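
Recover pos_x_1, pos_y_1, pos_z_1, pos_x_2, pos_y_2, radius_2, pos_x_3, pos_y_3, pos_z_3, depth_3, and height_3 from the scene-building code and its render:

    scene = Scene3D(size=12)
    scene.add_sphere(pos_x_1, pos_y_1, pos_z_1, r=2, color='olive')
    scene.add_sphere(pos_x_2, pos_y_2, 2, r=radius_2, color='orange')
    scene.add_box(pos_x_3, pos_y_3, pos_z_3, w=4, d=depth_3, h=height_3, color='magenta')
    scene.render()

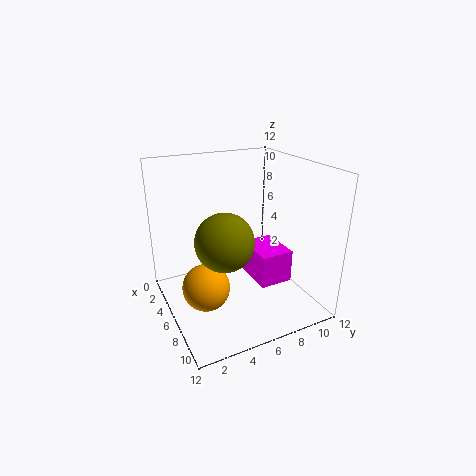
pos_x_1 = 10
pos_y_1 = 3
pos_z_1 = 8
pos_x_2 = 6
pos_y_2 = 3
radius_2 = 2
pos_x_3 = 3
pos_y_3 = 8
pos_z_3 = 1
depth_3 = 3
height_3 = 3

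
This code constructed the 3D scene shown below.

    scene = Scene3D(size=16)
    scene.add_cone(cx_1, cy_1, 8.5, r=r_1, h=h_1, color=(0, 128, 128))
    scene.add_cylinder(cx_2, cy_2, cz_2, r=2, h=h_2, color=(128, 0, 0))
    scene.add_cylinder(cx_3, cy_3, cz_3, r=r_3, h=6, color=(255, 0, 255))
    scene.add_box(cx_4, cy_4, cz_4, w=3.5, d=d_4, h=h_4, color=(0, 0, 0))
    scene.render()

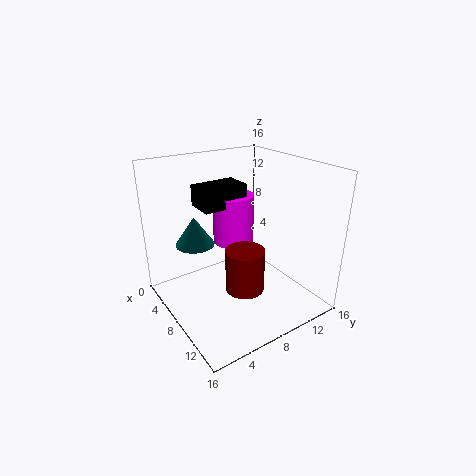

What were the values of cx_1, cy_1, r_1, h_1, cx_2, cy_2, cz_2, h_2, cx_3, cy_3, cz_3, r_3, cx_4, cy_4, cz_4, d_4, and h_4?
cx_1 = 7.5; cy_1 = 3; r_1 = 2; h_1 = 3; cx_2 = 11.5; cy_2 = 6.5; cz_2 = 4; h_2 = 4.5; cx_3 = 4; cy_3 = 10; cz_3 = 5.5; r_3 = 2.5; cx_4 = 2; cy_4 = 5.5; cz_4 = 10.5; d_4 = 5.5; h_4 = 2.5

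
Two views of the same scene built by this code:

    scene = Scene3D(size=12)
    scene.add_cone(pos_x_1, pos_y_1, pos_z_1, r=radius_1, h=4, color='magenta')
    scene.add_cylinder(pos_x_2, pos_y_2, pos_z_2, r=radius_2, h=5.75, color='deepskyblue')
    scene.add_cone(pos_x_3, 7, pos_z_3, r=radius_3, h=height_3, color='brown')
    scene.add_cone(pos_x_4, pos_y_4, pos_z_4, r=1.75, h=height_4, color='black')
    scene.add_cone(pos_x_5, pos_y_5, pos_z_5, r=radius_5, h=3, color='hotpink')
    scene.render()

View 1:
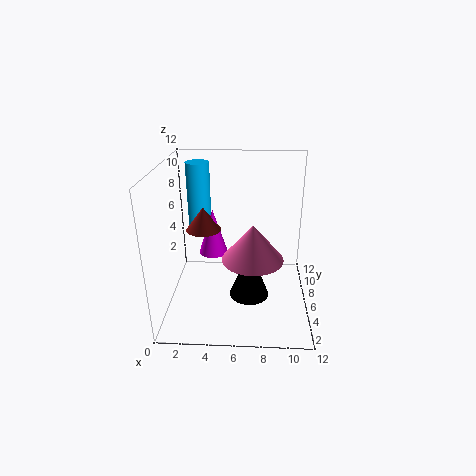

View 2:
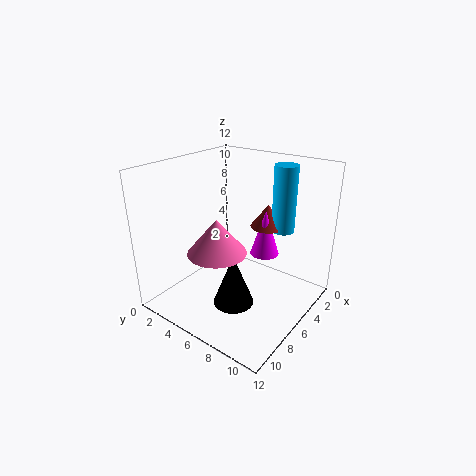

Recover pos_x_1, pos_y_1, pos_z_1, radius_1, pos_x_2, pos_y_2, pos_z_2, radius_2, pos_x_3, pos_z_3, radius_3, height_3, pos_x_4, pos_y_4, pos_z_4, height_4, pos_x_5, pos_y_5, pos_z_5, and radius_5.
pos_x_1 = 3.75
pos_y_1 = 7.25
pos_z_1 = 4
radius_1 = 1.25
pos_x_2 = 2.5
pos_y_2 = 8.25
pos_z_2 = 6
radius_2 = 1
pos_x_3 = 3
pos_z_3 = 6.25
radius_3 = 1.5
height_3 = 2
pos_x_4 = 7
pos_y_4 = 6.25
pos_z_4 = 0.25
height_4 = 4.5
pos_x_5 = 7.25
pos_y_5 = 4.75
pos_z_5 = 4.75
radius_5 = 2.5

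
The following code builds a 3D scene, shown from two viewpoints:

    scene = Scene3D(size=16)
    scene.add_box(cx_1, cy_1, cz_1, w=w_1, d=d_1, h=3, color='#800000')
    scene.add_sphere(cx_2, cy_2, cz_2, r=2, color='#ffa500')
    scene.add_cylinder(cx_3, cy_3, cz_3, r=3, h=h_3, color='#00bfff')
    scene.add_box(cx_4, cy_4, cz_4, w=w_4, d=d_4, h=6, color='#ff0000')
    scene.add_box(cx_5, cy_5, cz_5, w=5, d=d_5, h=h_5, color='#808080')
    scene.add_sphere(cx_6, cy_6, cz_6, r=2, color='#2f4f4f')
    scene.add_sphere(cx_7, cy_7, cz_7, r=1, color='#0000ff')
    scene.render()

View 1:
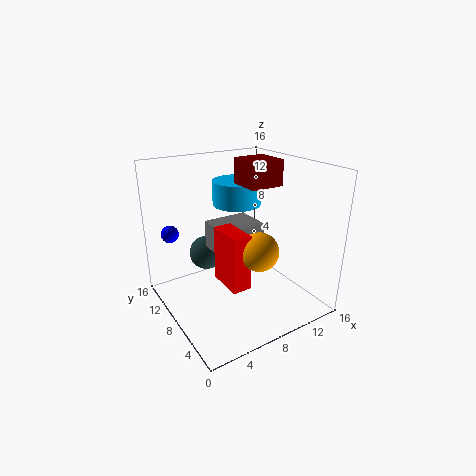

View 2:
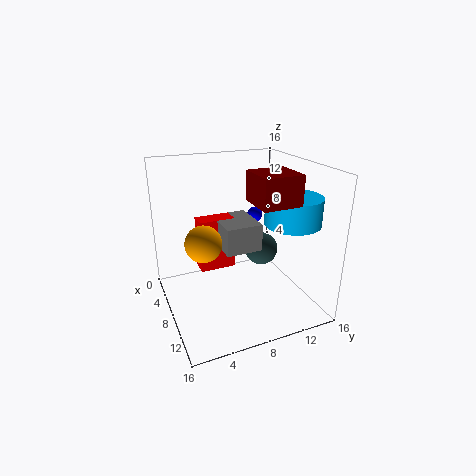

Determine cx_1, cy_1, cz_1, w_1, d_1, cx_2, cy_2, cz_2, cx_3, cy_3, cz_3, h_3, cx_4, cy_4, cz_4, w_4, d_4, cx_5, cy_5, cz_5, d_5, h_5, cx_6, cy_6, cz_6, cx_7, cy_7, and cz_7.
cx_1 = 10
cy_1 = 8
cz_1 = 13
w_1 = 4
d_1 = 4
cx_2 = 8
cy_2 = 4
cz_2 = 8
cx_3 = 11
cy_3 = 13
cz_3 = 10
h_3 = 3
cx_4 = 5
cy_4 = 4
cz_4 = 4
w_4 = 2
d_4 = 4
cx_5 = 5
cy_5 = 6
cz_5 = 7
d_5 = 4
h_5 = 3
cx_6 = 6
cy_6 = 12
cz_6 = 5
cx_7 = 2
cy_7 = 13
cz_7 = 8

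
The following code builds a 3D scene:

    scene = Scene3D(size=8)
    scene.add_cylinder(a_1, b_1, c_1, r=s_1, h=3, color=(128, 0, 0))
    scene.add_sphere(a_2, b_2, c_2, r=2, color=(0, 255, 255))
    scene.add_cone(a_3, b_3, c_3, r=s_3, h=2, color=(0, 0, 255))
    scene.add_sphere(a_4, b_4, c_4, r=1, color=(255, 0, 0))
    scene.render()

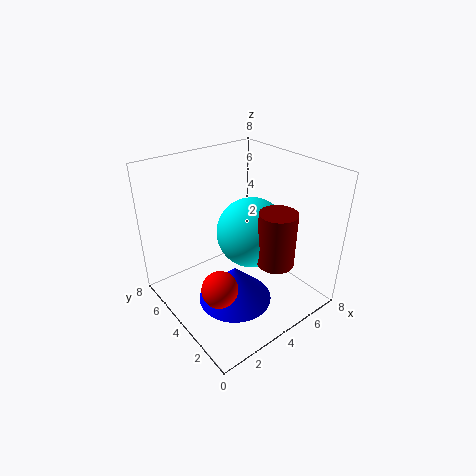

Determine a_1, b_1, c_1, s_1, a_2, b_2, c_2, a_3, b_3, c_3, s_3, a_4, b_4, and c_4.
a_1 = 5, b_1 = 2, c_1 = 3, s_1 = 1, a_2 = 5, b_2 = 4, c_2 = 4, a_3 = 3, b_3 = 3, c_3 = 1, s_3 = 2, a_4 = 2, b_4 = 3, c_4 = 2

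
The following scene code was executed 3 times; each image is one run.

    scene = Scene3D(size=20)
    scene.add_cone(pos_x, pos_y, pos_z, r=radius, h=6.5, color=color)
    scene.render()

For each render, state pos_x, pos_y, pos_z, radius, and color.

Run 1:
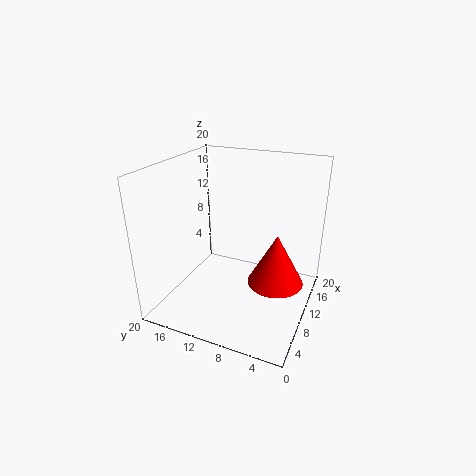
pos_x = 7
pos_y = 3.5
pos_z = 6.5
radius = 3.5
color = 'red'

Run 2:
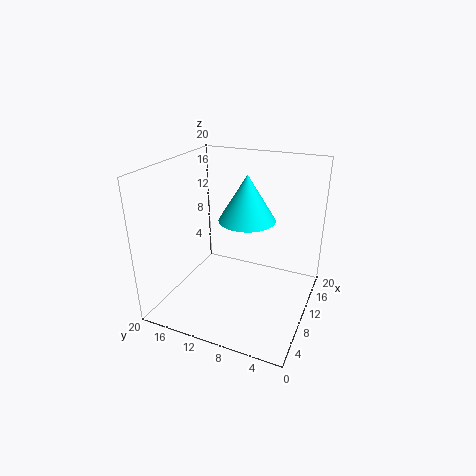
pos_x = 12
pos_y = 9.5
pos_z = 12
radius = 4
color = 'cyan'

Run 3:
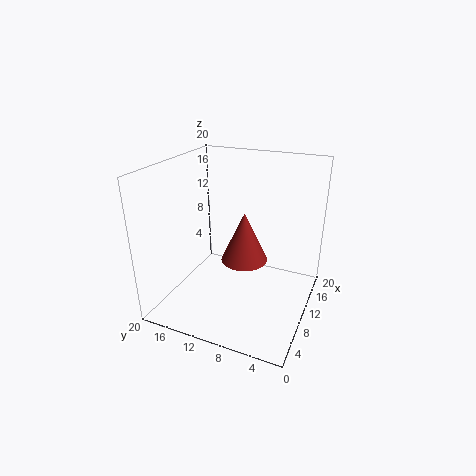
pos_x = 7.5
pos_y = 8
pos_z = 8.5
radius = 3
color = 'brown'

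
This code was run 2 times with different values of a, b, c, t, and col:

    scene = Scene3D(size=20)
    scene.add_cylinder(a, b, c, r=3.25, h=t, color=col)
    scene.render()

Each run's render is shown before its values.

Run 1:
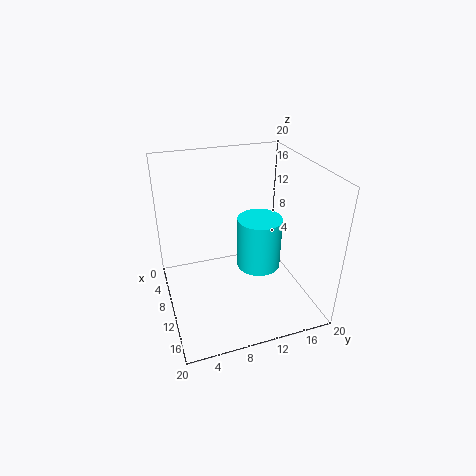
a = 8.75; b = 13.75; c = 4; t = 7.75; col = 'cyan'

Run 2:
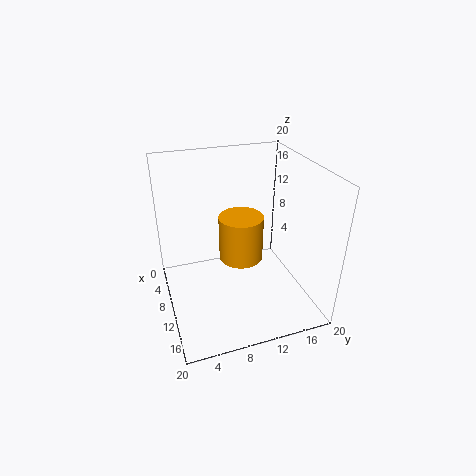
a = 7.75; b = 11.25; c = 5.25; t = 6.75; col = 'orange'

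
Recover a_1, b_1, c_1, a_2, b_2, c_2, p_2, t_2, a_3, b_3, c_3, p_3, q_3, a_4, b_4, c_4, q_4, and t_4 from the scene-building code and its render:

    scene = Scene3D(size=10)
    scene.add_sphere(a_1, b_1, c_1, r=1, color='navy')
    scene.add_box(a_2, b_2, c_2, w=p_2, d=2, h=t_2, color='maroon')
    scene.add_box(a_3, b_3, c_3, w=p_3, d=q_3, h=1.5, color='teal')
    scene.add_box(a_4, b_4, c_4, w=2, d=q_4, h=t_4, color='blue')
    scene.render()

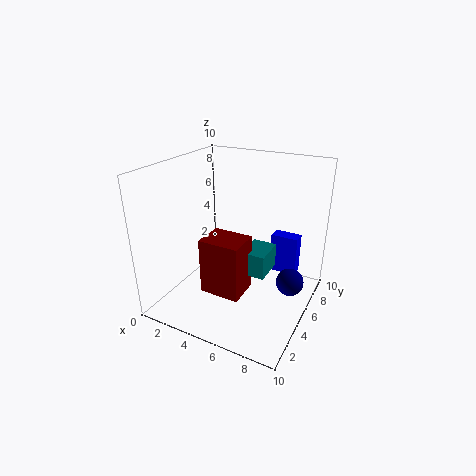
a_1 = 8.5; b_1 = 6.5; c_1 = 1.5; a_2 = 4.5; b_2 = 1; c_2 = 3; p_2 = 2.5; t_2 = 3.5; a_3 = 6.5; b_3 = 2.5; c_3 = 4; p_3 = 1.5; q_3 = 2; a_4 = 6.5; b_4 = 7.5; c_4 = 1.5; q_4 = 1; t_4 = 3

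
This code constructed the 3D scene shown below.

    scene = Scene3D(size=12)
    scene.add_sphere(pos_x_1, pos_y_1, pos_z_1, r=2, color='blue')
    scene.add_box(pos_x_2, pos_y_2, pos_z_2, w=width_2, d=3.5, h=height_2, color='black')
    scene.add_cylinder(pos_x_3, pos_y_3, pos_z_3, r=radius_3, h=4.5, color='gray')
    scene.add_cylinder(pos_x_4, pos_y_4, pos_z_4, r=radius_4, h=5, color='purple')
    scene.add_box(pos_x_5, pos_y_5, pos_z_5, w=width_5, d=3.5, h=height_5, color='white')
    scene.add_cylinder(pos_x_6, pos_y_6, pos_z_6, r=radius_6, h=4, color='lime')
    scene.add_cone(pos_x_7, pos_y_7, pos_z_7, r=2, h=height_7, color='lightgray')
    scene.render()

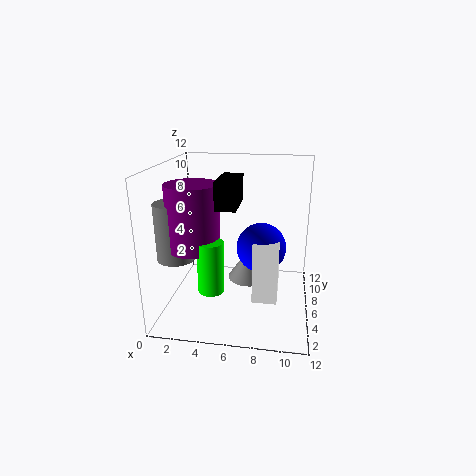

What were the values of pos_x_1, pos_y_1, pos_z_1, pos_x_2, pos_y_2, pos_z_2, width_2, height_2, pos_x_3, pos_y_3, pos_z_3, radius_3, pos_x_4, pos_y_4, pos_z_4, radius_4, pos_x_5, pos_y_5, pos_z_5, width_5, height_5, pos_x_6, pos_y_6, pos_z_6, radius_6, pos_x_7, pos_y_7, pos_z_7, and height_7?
pos_x_1 = 8; pos_y_1 = 5.5; pos_z_1 = 5.5; pos_x_2 = 5; pos_y_2 = 2; pos_z_2 = 9.5; width_2 = 1.5; height_2 = 2; pos_x_3 = 1.5; pos_y_3 = 3.5; pos_z_3 = 5; radius_3 = 1.5; pos_x_4 = 3; pos_y_4 = 3.5; pos_z_4 = 6; radius_4 = 2; pos_x_5 = 7.5; pos_y_5 = 3.5; pos_z_5 = 1.5; width_5 = 2; height_5 = 5; pos_x_6 = 4.5; pos_y_6 = 2.5; pos_z_6 = 3; radius_6 = 1; pos_x_7 = 6.5; pos_y_7 = 9.5; pos_z_7 = 0.5; height_7 = 3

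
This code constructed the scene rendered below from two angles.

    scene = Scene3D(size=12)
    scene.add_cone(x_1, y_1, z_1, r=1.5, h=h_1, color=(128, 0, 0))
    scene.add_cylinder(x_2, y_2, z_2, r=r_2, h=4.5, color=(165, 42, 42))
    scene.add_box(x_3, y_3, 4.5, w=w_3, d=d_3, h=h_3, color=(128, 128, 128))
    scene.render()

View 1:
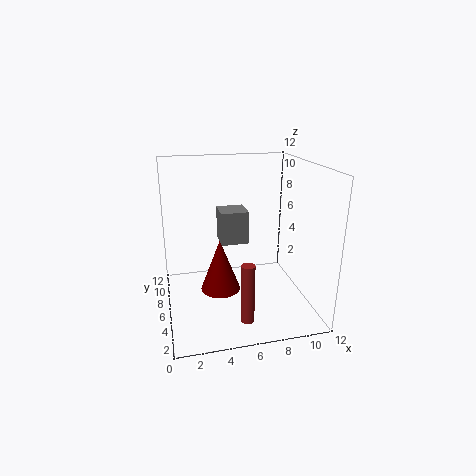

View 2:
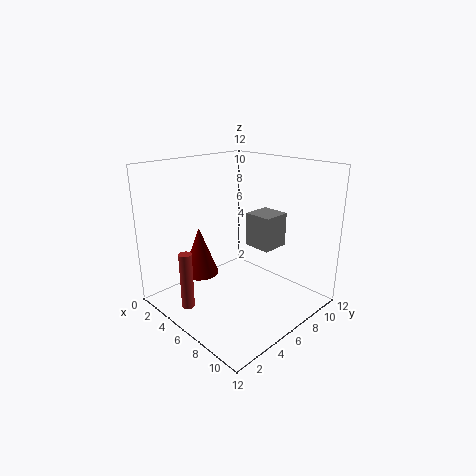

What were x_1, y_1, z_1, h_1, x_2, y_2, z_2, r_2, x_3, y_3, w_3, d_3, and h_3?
x_1 = 4; y_1 = 3.5; z_1 = 3; h_1 = 4; x_2 = 5.5; y_2 = 1; z_2 = 1.5; r_2 = 0.5; x_3 = 5; y_3 = 8; w_3 = 2.5; d_3 = 2.5; h_3 = 3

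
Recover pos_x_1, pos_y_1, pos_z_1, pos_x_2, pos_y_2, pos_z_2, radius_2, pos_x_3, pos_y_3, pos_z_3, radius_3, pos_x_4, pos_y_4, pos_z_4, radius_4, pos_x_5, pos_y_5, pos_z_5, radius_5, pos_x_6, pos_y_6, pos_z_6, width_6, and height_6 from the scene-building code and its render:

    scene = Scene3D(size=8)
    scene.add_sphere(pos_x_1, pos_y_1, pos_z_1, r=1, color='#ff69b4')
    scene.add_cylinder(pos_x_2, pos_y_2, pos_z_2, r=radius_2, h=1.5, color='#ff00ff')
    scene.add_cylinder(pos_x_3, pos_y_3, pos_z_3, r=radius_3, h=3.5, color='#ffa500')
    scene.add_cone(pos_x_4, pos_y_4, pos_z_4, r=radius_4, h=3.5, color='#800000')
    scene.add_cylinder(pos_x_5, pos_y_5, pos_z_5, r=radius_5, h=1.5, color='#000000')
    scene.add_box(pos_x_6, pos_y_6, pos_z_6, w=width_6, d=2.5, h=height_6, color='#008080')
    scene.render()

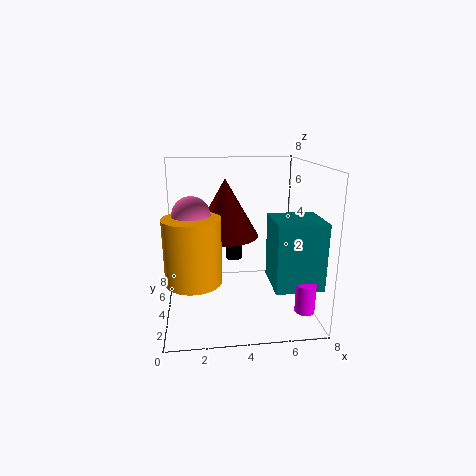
pos_x_1 = 1.5, pos_y_1 = 3.5, pos_z_1 = 5.5, pos_x_2 = 7, pos_y_2 = 1, pos_z_2 = 1, radius_2 = 0.5, pos_x_3 = 1.5, pos_y_3 = 3, pos_z_3 = 2, radius_3 = 1.5, pos_x_4 = 3.5, pos_y_4 = 6, pos_z_4 = 3.5, radius_4 = 2, pos_x_5 = 4, pos_y_5 = 6, pos_z_5 = 2, radius_5 = 0.5, pos_x_6 = 5.5, pos_y_6 = 1, pos_z_6 = 2, width_6 = 2.5, height_6 = 3.5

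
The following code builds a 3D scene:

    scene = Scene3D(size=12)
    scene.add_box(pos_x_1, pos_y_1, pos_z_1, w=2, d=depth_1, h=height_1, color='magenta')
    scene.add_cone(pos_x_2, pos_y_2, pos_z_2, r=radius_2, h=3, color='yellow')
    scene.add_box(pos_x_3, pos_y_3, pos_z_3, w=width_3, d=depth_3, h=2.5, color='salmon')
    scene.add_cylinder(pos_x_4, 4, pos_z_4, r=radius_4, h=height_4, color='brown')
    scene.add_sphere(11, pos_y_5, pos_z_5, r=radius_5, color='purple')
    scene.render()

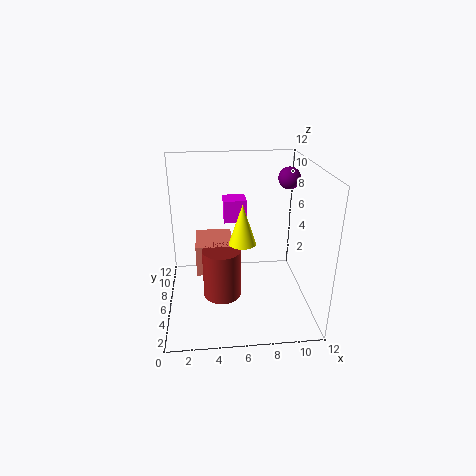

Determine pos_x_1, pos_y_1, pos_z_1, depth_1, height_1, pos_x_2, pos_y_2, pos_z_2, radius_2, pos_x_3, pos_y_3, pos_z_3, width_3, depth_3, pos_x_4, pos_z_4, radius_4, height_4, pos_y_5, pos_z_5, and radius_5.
pos_x_1 = 5; pos_y_1 = 8; pos_z_1 = 6.5; depth_1 = 2; height_1 = 2; pos_x_2 = 6; pos_y_2 = 3; pos_z_2 = 7; radius_2 = 1; pos_x_3 = 2.5; pos_y_3 = 4.5; pos_z_3 = 3.5; width_3 = 3; depth_3 = 3.5; pos_x_4 = 4.5; pos_z_4 = 2; radius_4 = 1.5; height_4 = 4; pos_y_5 = 9.5; pos_z_5 = 10; radius_5 = 1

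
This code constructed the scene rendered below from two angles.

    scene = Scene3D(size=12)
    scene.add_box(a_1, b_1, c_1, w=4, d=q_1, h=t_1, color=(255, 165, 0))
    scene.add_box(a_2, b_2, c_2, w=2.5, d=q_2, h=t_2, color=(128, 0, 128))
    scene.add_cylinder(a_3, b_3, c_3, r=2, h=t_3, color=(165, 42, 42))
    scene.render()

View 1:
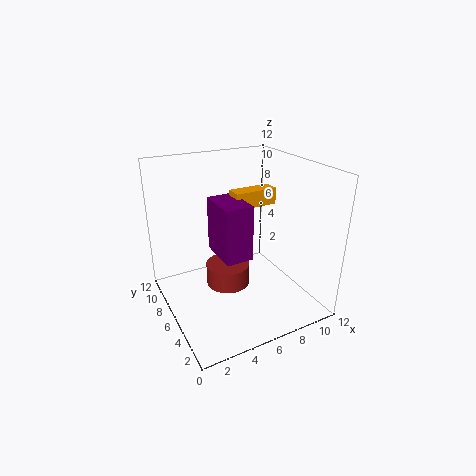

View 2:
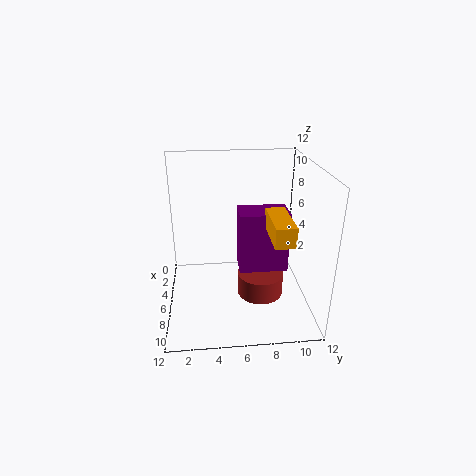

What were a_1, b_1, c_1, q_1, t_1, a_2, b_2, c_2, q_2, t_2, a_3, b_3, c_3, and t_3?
a_1 = 7; b_1 = 8; c_1 = 7.5; q_1 = 1.5; t_1 = 1.5; a_2 = 5; b_2 = 6; c_2 = 3.5; q_2 = 4; t_2 = 5; a_3 = 6; b_3 = 8; c_3 = 0.5; t_3 = 2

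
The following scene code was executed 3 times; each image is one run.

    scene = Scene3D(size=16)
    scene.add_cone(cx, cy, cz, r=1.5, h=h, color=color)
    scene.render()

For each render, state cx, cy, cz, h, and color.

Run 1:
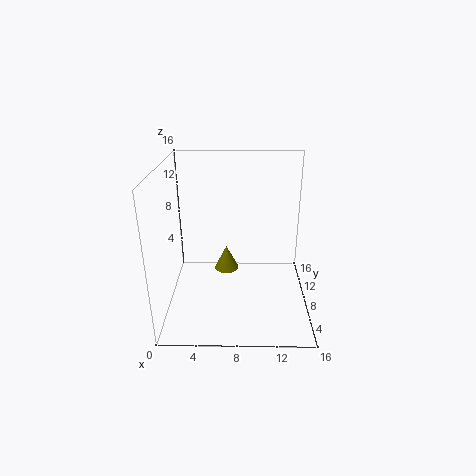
cx = 6.5; cy = 11.25; cz = 2.25; h = 3; color = 'olive'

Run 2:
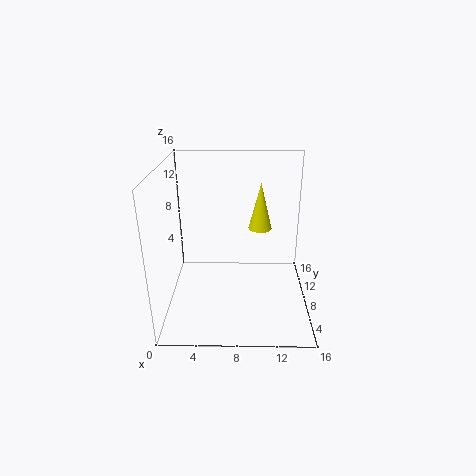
cx = 10.75; cy = 14; cz = 6.5; h = 6; color = 'yellow'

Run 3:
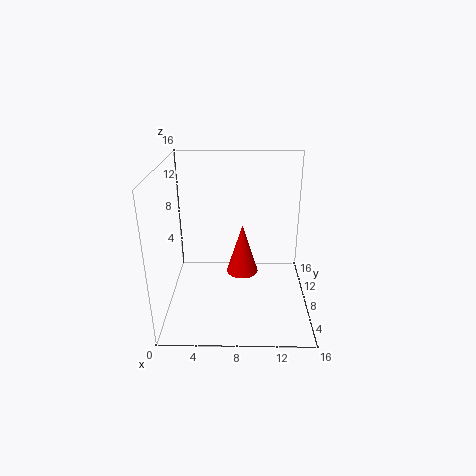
cx = 8.5; cy = 3; cz = 7; h = 4.75; color = 'red'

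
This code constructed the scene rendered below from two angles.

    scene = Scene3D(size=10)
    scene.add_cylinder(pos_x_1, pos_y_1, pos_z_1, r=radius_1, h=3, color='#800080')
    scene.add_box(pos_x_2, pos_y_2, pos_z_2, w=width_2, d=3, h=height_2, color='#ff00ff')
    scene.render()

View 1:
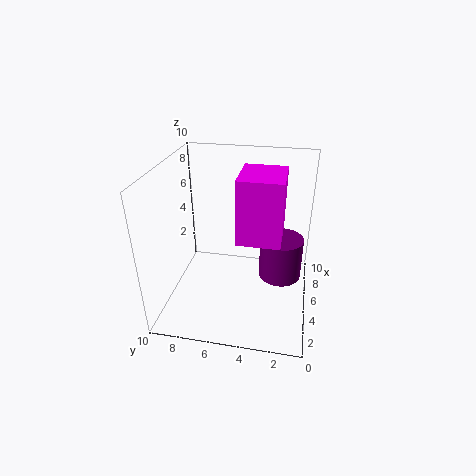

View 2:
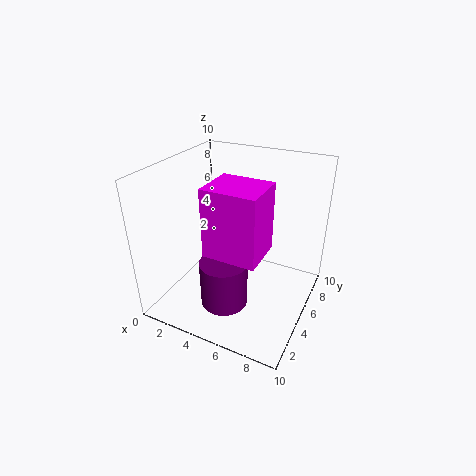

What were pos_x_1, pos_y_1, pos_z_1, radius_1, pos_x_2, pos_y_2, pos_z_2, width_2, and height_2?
pos_x_1 = 5.5; pos_y_1 = 2; pos_z_1 = 2; radius_1 = 1.5; pos_x_2 = 4; pos_y_2 = 2; pos_z_2 = 5; width_2 = 3.5; height_2 = 4.5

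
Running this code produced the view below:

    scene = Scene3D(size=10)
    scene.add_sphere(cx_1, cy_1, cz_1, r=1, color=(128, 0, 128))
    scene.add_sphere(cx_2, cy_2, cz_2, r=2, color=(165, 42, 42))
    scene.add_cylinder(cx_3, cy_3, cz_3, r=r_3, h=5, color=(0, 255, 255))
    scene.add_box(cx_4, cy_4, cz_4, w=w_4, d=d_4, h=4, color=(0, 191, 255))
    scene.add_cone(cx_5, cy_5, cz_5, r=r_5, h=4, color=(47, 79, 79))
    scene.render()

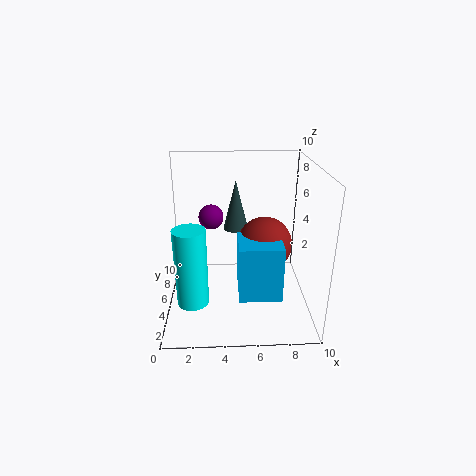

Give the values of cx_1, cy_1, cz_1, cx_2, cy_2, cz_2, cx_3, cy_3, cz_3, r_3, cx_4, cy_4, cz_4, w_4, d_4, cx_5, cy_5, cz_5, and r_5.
cx_1 = 3, cy_1 = 9, cz_1 = 5, cx_2 = 7, cy_2 = 6, cz_2 = 4, cx_3 = 2, cy_3 = 2, cz_3 = 2, r_3 = 1, cx_4 = 5, cy_4 = 3, cz_4 = 1, w_4 = 3, d_4 = 3, cx_5 = 5, cy_5 = 9, cz_5 = 4, r_5 = 1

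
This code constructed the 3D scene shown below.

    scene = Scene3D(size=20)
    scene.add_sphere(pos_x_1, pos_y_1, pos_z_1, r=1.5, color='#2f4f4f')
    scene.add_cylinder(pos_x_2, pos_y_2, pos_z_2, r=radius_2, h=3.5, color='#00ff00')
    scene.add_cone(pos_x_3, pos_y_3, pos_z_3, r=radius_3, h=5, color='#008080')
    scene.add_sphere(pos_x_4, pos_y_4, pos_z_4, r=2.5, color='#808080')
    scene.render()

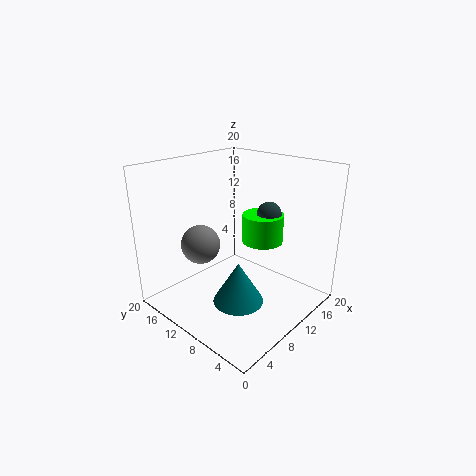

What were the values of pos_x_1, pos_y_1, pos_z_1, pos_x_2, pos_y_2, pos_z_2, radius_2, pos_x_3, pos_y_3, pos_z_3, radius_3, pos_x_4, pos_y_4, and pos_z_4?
pos_x_1 = 9.5, pos_y_1 = 4.5, pos_z_1 = 15, pos_x_2 = 9, pos_y_2 = 5, pos_z_2 = 11.5, radius_2 = 2.5, pos_x_3 = 4, pos_y_3 = 4.5, pos_z_3 = 5.5, radius_3 = 3, pos_x_4 = 4.5, pos_y_4 = 11.5, pos_z_4 = 10.5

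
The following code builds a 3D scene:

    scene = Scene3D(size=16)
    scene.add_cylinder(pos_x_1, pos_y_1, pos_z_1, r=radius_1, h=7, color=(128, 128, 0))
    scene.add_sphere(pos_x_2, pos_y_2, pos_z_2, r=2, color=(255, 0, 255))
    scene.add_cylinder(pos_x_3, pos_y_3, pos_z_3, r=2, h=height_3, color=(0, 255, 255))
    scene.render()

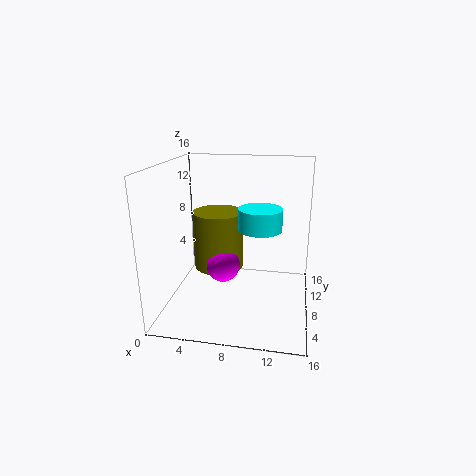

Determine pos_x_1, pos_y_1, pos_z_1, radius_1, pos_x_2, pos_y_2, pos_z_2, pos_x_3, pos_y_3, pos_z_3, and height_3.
pos_x_1 = 5
pos_y_1 = 11
pos_z_1 = 3
radius_1 = 3
pos_x_2 = 6
pos_y_2 = 9
pos_z_2 = 4
pos_x_3 = 11
pos_y_3 = 3
pos_z_3 = 11
height_3 = 2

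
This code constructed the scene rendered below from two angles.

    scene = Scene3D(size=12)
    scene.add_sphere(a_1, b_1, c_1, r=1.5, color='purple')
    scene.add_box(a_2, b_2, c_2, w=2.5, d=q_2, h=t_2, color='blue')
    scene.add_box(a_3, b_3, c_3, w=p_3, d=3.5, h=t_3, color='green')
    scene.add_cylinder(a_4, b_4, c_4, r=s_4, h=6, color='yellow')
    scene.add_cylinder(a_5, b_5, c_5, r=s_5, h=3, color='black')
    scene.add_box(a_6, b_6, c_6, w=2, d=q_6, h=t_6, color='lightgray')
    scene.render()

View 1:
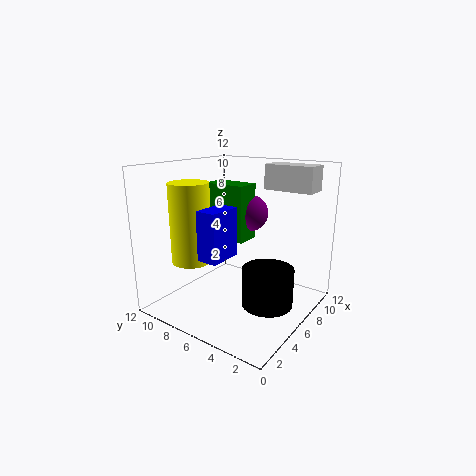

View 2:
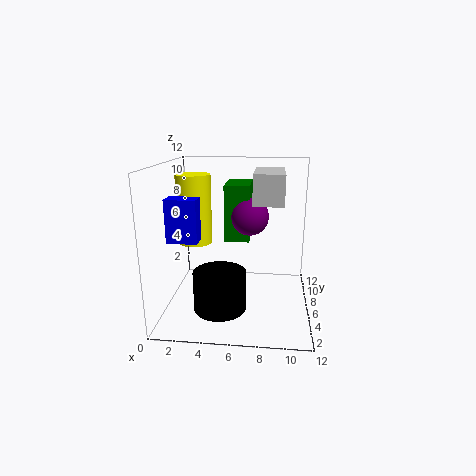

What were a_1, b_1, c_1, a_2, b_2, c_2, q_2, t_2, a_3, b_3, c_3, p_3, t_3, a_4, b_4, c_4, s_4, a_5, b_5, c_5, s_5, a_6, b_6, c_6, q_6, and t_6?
a_1 = 7, b_1 = 5.5, c_1 = 8, a_2 = 0.5, b_2 = 4, c_2 = 6, q_2 = 1.5, t_2 = 3.5, a_3 = 5, b_3 = 5, c_3 = 6, p_3 = 2, t_3 = 4.5, a_4 = 2, b_4 = 7.5, c_4 = 5, s_4 = 1.5, a_5 = 5, b_5 = 2.5, c_5 = 1.5, s_5 = 2, a_6 = 7.5, b_6 = 0.5, c_6 = 10, q_6 = 4, t_6 = 2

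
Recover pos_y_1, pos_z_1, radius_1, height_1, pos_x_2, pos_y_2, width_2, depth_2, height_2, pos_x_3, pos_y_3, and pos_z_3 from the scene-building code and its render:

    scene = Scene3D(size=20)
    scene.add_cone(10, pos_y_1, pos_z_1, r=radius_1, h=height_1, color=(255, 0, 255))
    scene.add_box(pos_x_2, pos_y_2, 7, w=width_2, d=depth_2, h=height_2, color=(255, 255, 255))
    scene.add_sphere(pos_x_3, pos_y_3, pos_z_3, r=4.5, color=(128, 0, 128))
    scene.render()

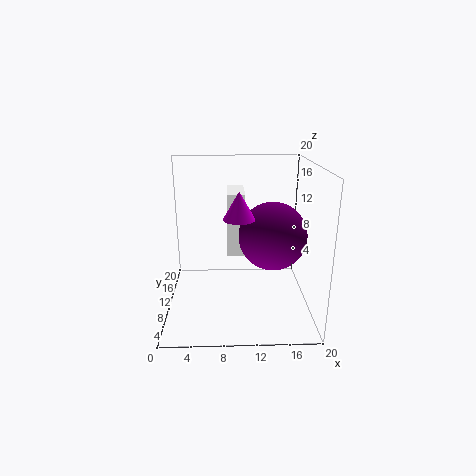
pos_y_1 = 6, pos_z_1 = 14, radius_1 = 2, height_1 = 3.5, pos_x_2 = 8.5, pos_y_2 = 10.5, width_2 = 2.5, depth_2 = 6, height_2 = 9, pos_x_3 = 14.5, pos_y_3 = 8, pos_z_3 = 11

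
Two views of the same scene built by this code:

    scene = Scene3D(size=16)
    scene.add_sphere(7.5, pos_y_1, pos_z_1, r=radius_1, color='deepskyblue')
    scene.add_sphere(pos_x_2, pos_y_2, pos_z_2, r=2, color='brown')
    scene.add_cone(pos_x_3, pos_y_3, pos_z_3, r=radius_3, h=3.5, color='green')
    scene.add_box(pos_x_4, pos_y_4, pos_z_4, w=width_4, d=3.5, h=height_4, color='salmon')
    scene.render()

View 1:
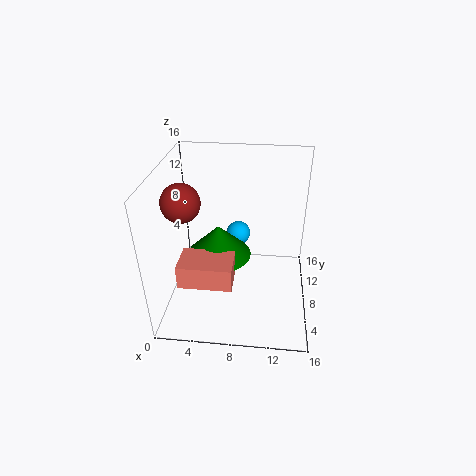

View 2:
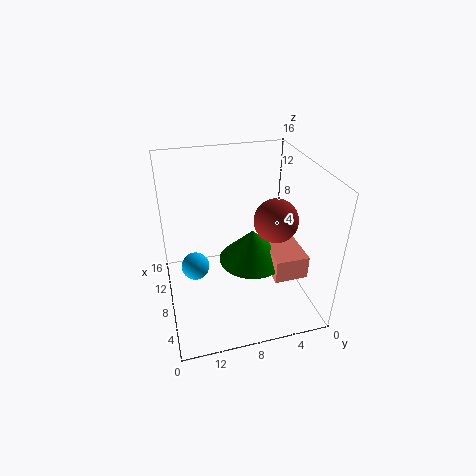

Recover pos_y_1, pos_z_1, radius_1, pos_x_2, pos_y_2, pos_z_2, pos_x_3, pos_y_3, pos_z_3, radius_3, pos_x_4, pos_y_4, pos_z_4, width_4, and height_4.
pos_y_1 = 13
pos_z_1 = 5.5
radius_1 = 1.5
pos_x_2 = 2.5
pos_y_2 = 6
pos_z_2 = 13
pos_x_3 = 6
pos_y_3 = 7
pos_z_3 = 6.5
radius_3 = 3.5
pos_x_4 = 2.5
pos_y_4 = 2
pos_z_4 = 5.5
width_4 = 5.5
height_4 = 2.5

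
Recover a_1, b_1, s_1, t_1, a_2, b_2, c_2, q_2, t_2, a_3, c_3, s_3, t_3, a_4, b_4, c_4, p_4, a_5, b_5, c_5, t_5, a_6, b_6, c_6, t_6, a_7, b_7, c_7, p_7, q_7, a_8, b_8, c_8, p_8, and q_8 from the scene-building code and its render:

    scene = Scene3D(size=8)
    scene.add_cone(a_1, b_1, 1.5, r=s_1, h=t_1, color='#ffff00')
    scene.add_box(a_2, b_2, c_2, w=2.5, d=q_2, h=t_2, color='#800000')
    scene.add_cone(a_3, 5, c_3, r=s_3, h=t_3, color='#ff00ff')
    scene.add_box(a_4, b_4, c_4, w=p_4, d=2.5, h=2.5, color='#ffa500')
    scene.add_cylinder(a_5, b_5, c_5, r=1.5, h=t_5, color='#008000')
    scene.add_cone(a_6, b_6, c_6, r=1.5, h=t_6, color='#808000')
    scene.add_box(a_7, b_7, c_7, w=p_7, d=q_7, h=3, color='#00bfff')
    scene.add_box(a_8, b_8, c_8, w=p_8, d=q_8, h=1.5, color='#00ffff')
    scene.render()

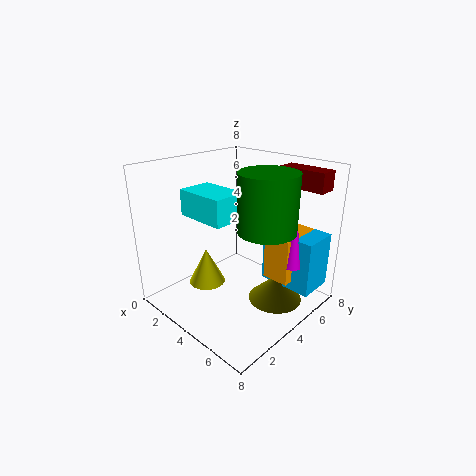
a_1 = 3, b_1 = 2.5, s_1 = 1, t_1 = 2, a_2 = 5.5, b_2 = 5.5, c_2 = 7, q_2 = 1, t_2 = 1, a_3 = 7, c_3 = 3, s_3 = 0.5, t_3 = 3, a_4 = 5.5, b_4 = 4.5, c_4 = 2, p_4 = 1.5, a_5 = 6, b_5 = 4, c_5 = 5, t_5 = 3, a_6 = 6, b_6 = 5, c_6 = 0.5, t_6 = 1.5, a_7 = 5, b_7 = 5, c_7 = 1.5, p_7 = 3, q_7 = 2, a_8 = 1, b_8 = 2.5, c_8 = 5, p_8 = 3, q_8 = 2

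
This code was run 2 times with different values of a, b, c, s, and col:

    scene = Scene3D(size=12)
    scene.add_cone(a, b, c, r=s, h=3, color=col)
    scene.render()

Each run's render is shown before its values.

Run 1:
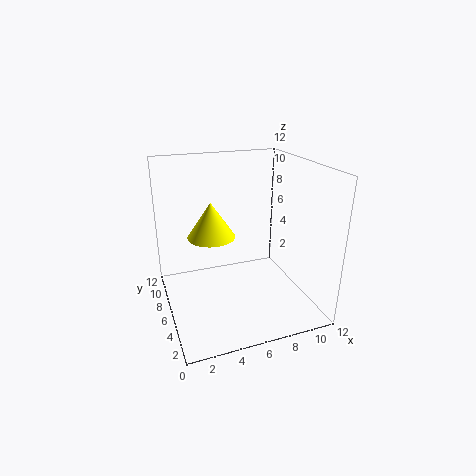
a = 4, b = 7, c = 6, s = 2, col = 'yellow'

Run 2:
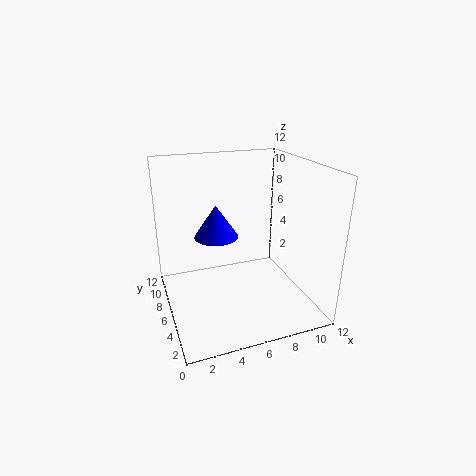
a = 5, b = 9, c = 5, s = 2, col = 'blue'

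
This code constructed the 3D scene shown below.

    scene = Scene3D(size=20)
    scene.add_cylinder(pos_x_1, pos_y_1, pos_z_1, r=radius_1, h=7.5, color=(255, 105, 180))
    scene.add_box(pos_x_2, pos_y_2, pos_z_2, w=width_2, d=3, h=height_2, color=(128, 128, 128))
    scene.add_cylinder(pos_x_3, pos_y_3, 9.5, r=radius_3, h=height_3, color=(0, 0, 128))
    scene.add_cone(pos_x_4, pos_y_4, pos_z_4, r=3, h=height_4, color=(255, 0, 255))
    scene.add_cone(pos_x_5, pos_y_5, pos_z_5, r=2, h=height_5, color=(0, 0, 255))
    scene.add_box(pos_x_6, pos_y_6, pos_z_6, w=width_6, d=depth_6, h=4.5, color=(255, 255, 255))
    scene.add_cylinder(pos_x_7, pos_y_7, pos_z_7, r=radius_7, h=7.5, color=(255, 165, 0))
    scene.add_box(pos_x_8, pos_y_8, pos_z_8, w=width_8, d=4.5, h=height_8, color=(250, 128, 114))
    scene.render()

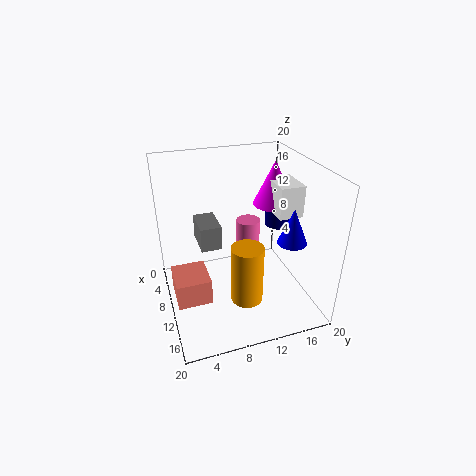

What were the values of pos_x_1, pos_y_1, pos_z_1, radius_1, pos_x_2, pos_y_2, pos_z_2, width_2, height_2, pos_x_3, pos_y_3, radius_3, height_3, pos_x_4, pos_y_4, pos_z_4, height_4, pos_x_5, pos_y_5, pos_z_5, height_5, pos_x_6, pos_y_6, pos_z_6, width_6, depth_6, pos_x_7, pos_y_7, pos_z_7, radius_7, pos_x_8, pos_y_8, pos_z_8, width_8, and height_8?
pos_x_1 = 12.5
pos_y_1 = 10.5
pos_z_1 = 6.5
radius_1 = 1.5
pos_x_2 = 4
pos_y_2 = 5
pos_z_2 = 8
width_2 = 5
height_2 = 3.5
pos_x_3 = 7
pos_y_3 = 17.5
radius_3 = 2
height_3 = 3
pos_x_4 = 7
pos_y_4 = 16.5
pos_z_4 = 13
height_4 = 6.5
pos_x_5 = 13.5
pos_y_5 = 16.5
pos_z_5 = 10
height_5 = 5
pos_x_6 = 6.5
pos_y_6 = 15.5
pos_z_6 = 12.5
width_6 = 5
depth_6 = 3.5
pos_x_7 = 16.5
pos_y_7 = 9
pos_z_7 = 5
radius_7 = 2
pos_x_8 = 9.5
pos_y_8 = 0.5
pos_z_8 = 3.5
width_8 = 5
height_8 = 3.5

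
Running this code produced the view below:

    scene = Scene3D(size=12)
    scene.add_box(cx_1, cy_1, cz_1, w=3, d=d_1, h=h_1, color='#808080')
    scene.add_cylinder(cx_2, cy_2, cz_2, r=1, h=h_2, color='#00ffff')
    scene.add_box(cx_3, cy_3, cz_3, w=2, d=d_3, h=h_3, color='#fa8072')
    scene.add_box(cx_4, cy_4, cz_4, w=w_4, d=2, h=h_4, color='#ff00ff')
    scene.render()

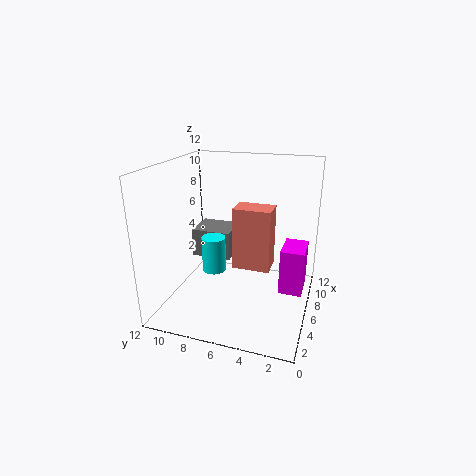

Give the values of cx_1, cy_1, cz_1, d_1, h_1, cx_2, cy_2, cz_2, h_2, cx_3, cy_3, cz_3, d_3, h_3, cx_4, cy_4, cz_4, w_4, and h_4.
cx_1 = 6.5; cy_1 = 7; cz_1 = 3.5; d_1 = 3.5; h_1 = 2.5; cx_2 = 5.5; cy_2 = 8; cz_2 = 3; h_2 = 3; cx_3 = 4.5; cy_3 = 3; cz_3 = 4; d_3 = 3; h_3 = 5; cx_4 = 6.5; cy_4 = 0.5; cz_4 = 1; w_4 = 3; h_4 = 4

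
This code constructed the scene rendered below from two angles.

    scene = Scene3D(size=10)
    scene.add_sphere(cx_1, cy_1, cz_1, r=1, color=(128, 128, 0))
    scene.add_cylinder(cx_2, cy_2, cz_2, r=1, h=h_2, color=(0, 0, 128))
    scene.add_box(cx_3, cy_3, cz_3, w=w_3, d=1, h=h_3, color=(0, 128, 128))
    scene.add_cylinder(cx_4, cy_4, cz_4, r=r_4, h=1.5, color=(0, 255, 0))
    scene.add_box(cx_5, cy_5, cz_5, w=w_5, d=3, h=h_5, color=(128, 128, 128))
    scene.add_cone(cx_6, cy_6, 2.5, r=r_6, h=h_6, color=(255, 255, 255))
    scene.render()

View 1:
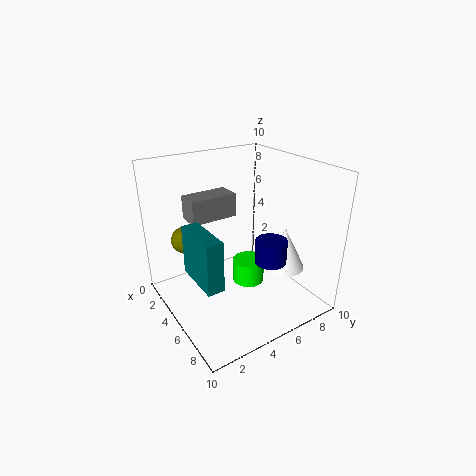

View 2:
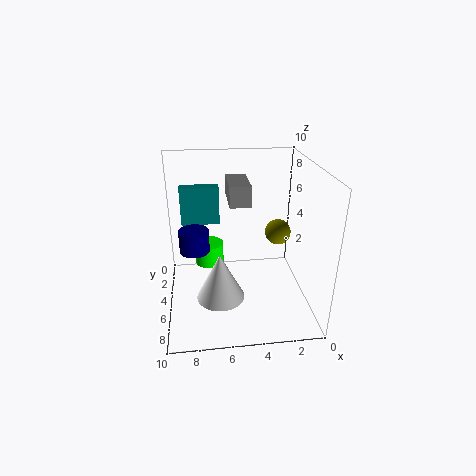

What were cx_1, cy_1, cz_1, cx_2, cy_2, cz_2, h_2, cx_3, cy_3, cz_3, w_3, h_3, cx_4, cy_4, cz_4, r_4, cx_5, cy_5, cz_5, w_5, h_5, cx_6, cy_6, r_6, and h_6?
cx_1 = 1.5, cy_1 = 2.5, cz_1 = 4, cx_2 = 8, cy_2 = 5.5, cz_2 = 4.5, h_2 = 1.5, cx_3 = 6, cy_3 = 0.5, cz_3 = 4.5, w_3 = 3, h_3 = 3, cx_4 = 7, cy_4 = 4.5, cz_4 = 3, r_4 = 1, cx_5 = 4, cy_5 = 1.5, cz_5 = 7, w_5 = 1.5, h_5 = 1.5, cx_6 = 6.5, cy_6 = 8, r_6 = 1.5, h_6 = 3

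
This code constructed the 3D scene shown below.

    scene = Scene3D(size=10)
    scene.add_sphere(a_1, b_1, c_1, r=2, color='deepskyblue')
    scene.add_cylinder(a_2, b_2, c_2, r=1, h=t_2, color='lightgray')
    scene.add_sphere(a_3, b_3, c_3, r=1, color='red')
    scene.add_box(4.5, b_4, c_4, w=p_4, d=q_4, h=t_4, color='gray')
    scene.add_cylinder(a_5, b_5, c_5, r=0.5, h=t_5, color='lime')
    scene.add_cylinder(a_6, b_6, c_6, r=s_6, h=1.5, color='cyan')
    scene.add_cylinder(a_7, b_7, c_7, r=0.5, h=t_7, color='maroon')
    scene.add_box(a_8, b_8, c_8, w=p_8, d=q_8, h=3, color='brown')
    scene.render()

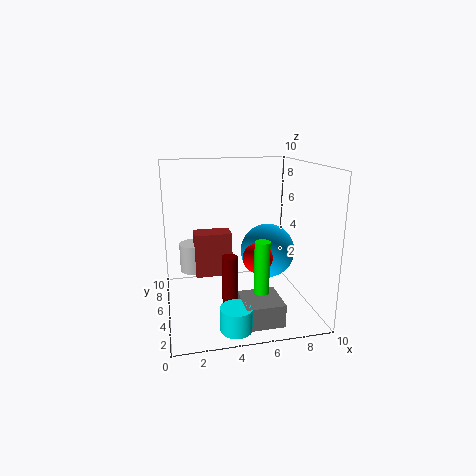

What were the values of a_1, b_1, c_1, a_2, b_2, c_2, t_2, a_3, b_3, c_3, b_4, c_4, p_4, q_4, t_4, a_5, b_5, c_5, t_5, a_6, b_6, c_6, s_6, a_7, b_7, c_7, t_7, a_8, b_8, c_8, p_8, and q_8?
a_1 = 7.5; b_1 = 6; c_1 = 3.5; a_2 = 2; b_2 = 6; c_2 = 2.5; t_2 = 2; a_3 = 6; b_3 = 3.5; c_3 = 4; b_4 = 0.5; c_4 = 0.5; p_4 = 2.5; q_4 = 2.5; t_4 = 1.5; a_5 = 6; b_5 = 2.5; c_5 = 1.5; t_5 = 4; a_6 = 4; b_6 = 1; c_6 = 0.5; s_6 = 1; a_7 = 4; b_7 = 3; c_7 = 0.5; t_7 = 4; a_8 = 2; b_8 = 4.5; c_8 = 2.5; p_8 = 2.5; q_8 = 1.5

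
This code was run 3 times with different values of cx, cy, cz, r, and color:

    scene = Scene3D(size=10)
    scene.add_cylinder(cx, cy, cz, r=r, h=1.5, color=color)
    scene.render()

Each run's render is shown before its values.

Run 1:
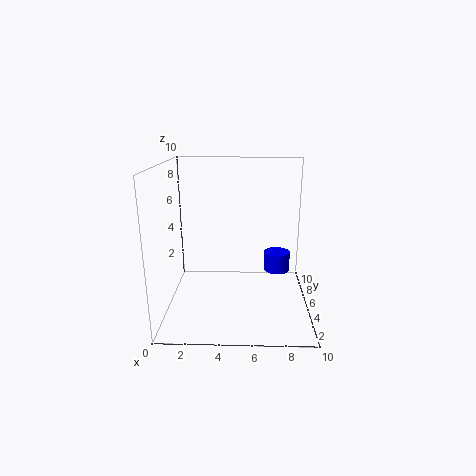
cx = 8
cy = 7.5
cz = 1.5
r = 1
color = 'blue'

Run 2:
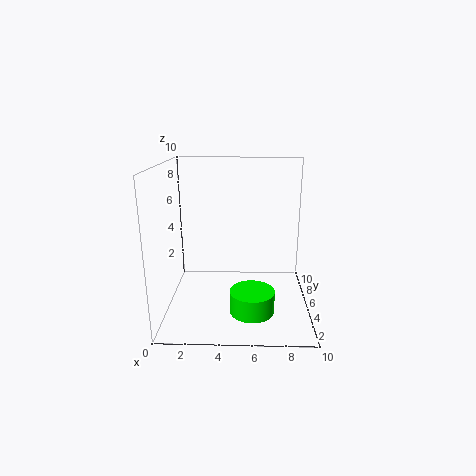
cx = 6
cy = 3
cz = 0.5
r = 1.5
color = 'lime'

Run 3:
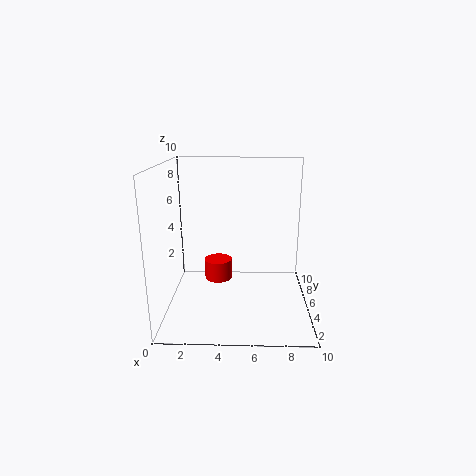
cx = 3.5
cy = 6
cz = 1.5
r = 1
color = 'red'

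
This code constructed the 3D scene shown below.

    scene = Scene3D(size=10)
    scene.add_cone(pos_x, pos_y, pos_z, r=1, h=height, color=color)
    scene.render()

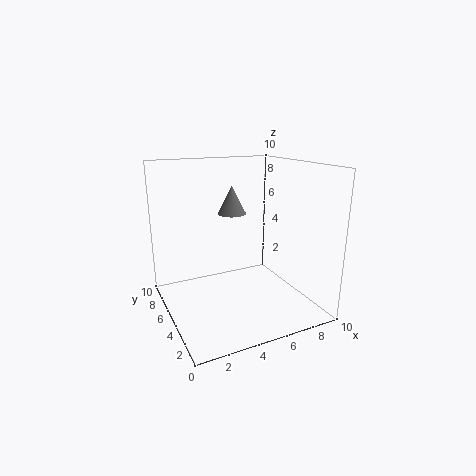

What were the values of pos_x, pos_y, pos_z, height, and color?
pos_x = 5
pos_y = 6
pos_z = 6.5
height = 2
color = 'gray'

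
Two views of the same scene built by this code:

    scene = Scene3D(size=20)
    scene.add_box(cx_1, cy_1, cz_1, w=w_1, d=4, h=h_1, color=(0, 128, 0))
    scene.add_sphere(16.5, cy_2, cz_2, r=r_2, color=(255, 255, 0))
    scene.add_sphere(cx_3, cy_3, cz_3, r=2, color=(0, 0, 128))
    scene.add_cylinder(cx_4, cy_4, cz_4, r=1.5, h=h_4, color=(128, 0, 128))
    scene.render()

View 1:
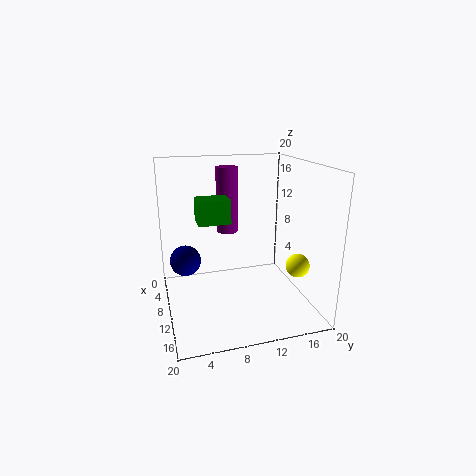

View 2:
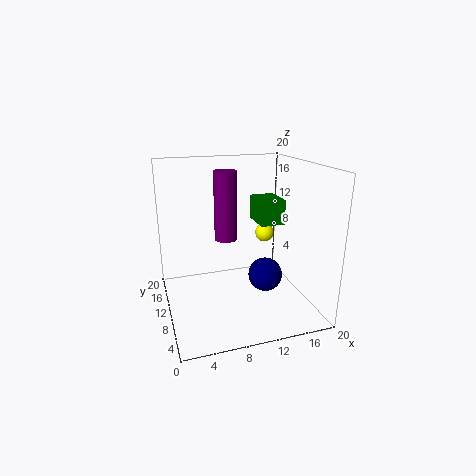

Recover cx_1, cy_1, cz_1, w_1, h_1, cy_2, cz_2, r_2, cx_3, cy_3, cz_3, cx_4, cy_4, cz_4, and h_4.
cx_1 = 11, cy_1 = 4, cz_1 = 13.5, w_1 = 3, h_1 = 3, cy_2 = 16, cz_2 = 8, r_2 = 1.5, cx_3 = 11, cy_3 = 2.5, cz_3 = 8, cx_4 = 8, cy_4 = 9, cz_4 = 10.5, h_4 = 9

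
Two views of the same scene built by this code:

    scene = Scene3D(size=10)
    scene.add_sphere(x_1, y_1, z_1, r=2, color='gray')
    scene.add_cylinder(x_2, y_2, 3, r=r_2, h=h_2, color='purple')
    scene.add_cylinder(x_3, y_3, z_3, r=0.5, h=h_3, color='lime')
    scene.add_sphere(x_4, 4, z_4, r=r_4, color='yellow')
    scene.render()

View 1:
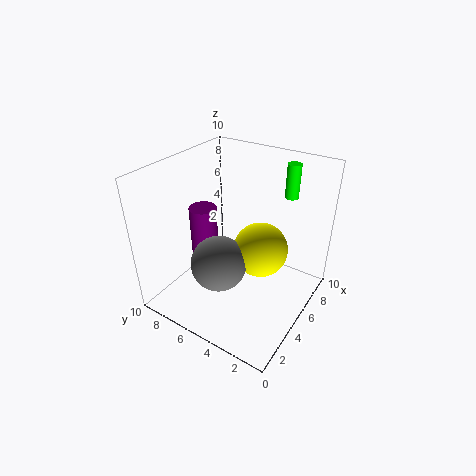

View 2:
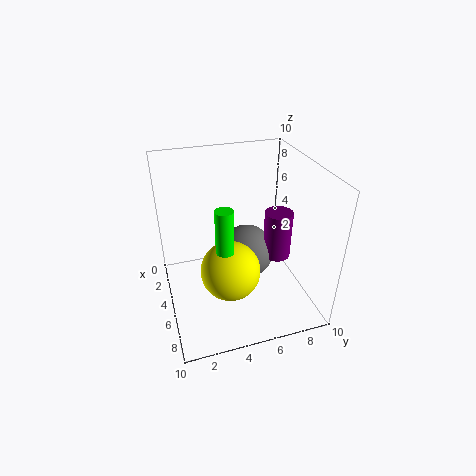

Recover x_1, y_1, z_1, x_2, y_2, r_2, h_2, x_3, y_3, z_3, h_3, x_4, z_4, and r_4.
x_1 = 4
y_1 = 6
z_1 = 3
x_2 = 5
y_2 = 8
r_2 = 1
h_2 = 3.5
x_3 = 9
y_3 = 3
z_3 = 7
h_3 = 2.5
x_4 = 6.5
z_4 = 3.5
r_4 = 2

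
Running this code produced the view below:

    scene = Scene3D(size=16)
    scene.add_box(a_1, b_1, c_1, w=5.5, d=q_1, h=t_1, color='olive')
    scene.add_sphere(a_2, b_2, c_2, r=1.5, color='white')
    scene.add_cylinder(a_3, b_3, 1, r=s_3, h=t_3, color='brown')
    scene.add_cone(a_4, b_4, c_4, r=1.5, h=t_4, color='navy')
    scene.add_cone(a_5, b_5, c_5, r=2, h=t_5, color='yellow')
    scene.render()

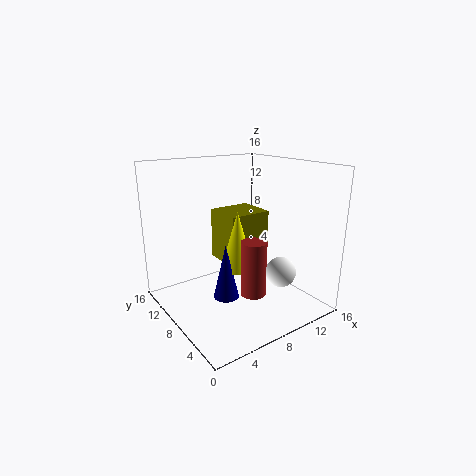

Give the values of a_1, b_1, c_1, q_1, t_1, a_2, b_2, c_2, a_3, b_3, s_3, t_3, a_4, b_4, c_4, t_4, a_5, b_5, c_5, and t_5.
a_1 = 9
b_1 = 10.5
c_1 = 3
q_1 = 5
t_1 = 6.5
a_2 = 9
b_2 = 2
c_2 = 6
a_3 = 9.5
b_3 = 7
s_3 = 1.5
t_3 = 6.5
a_4 = 7
b_4 = 9
c_4 = 0.5
t_4 = 6.5
a_5 = 9
b_5 = 9.5
c_5 = 3.5
t_5 = 7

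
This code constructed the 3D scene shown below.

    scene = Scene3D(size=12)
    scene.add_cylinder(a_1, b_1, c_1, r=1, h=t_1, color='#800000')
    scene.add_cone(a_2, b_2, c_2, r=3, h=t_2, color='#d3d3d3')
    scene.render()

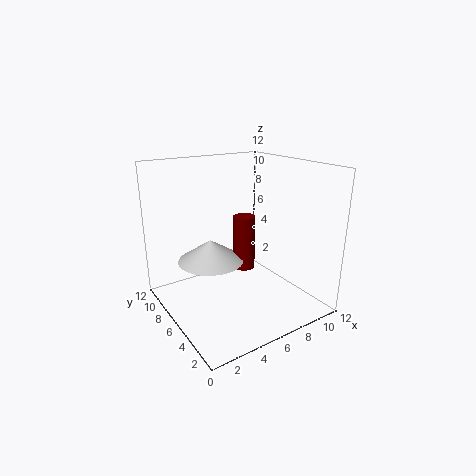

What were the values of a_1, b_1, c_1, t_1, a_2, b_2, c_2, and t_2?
a_1 = 8
b_1 = 8
c_1 = 2
t_1 = 5
a_2 = 5
b_2 = 9
c_2 = 3
t_2 = 2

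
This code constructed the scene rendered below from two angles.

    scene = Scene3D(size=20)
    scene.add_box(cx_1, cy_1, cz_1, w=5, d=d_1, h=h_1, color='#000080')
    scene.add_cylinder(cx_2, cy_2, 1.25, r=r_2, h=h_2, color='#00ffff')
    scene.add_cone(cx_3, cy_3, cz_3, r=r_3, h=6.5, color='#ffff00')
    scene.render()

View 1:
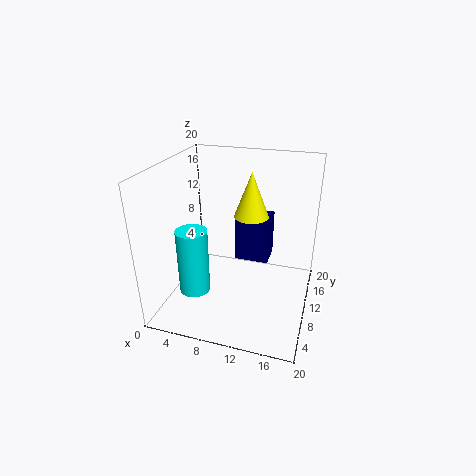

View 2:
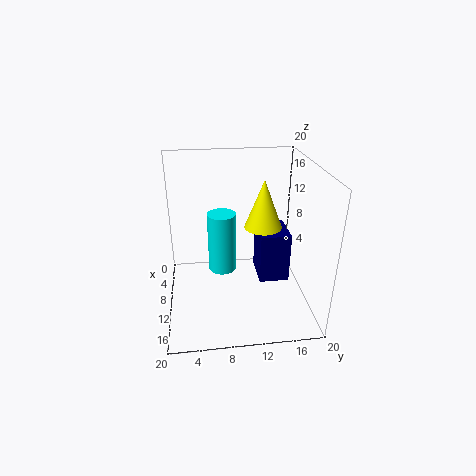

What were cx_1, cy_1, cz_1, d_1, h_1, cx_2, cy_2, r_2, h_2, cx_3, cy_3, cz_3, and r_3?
cx_1 = 8.75, cy_1 = 12.5, cz_1 = 5, d_1 = 4, h_1 = 6.75, cx_2 = 3.75, cy_2 = 8.25, r_2 = 2.25, h_2 = 9.75, cx_3 = 11, cy_3 = 13.25, cz_3 = 12, r_3 = 2.5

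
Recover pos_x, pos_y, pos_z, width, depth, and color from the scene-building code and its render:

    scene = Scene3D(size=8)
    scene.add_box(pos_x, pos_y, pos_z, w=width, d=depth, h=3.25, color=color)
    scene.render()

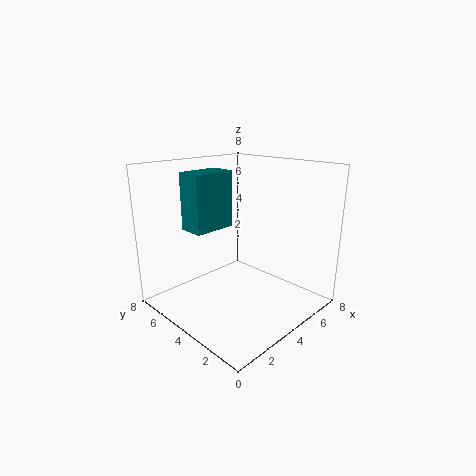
pos_x = 2.25, pos_y = 5.25, pos_z = 4.25, width = 2.5, depth = 1.5, color = 'teal'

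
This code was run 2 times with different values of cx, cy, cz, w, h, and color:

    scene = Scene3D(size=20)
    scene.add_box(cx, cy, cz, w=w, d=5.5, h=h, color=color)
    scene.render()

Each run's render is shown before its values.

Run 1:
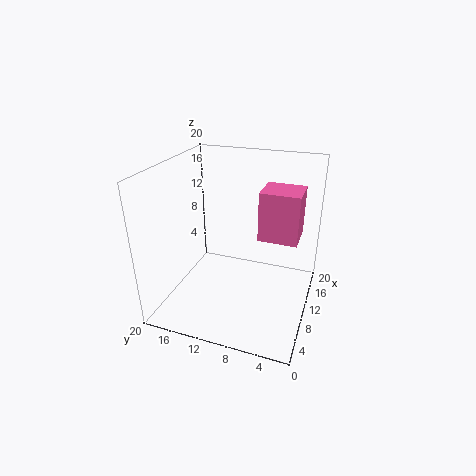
cx = 11; cy = 2; cz = 9.5; w = 5; h = 7; color = 'hotpink'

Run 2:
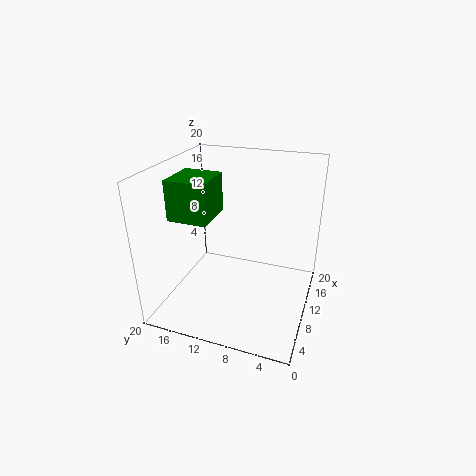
cx = 6; cy = 13; cz = 13; w = 6; h = 5.5; color = 'green'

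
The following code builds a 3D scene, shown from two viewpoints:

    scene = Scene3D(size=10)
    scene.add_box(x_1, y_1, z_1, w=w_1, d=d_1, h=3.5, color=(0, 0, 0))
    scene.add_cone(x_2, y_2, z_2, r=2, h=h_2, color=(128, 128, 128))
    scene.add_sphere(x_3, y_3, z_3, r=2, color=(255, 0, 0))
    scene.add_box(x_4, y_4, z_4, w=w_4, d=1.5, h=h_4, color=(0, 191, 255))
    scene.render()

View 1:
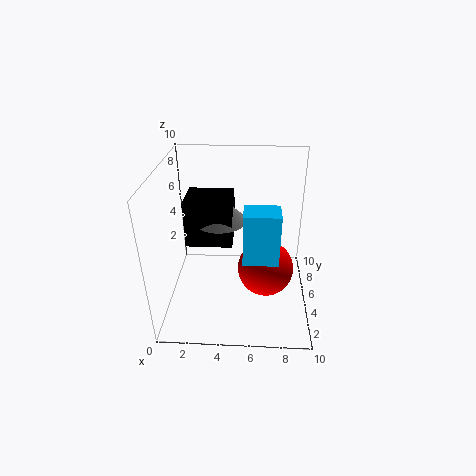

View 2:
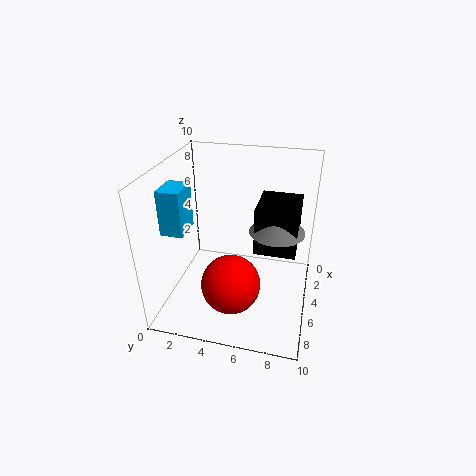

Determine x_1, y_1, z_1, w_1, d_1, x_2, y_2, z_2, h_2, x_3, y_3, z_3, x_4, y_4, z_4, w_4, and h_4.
x_1 = 1; y_1 = 6; z_1 = 3.5; w_1 = 3.5; d_1 = 3; x_2 = 3.5; y_2 = 7.5; z_2 = 5; h_2 = 2; x_3 = 7; y_3 = 5; z_3 = 2.5; x_4 = 5.5; y_4 = 0.5; z_4 = 6; w_4 = 2; h_4 = 3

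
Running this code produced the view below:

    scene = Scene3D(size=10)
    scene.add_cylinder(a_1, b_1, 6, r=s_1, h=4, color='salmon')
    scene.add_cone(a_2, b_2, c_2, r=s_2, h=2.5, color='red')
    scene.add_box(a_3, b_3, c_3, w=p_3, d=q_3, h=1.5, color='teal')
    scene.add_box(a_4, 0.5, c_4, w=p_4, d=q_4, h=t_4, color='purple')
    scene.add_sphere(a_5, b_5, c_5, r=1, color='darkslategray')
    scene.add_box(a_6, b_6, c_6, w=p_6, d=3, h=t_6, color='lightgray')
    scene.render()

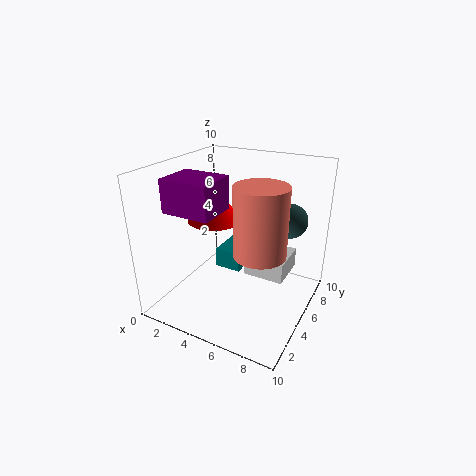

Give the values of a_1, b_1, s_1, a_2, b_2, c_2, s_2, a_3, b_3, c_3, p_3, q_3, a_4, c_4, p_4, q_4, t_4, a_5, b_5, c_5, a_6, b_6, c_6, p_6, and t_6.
a_1 = 8; b_1 = 2; s_1 = 1.5; a_2 = 2.5; b_2 = 6; c_2 = 5.5; s_2 = 2; a_3 = 2.5; b_3 = 6; c_3 = 1.5; p_3 = 2; q_3 = 3; a_4 = 2.5; c_4 = 8; p_4 = 3; q_4 = 2.5; t_4 = 2; a_5 = 9; b_5 = 4; c_5 = 7.5; a_6 = 5; b_6 = 6; c_6 = 1.5; p_6 = 3; t_6 = 1.5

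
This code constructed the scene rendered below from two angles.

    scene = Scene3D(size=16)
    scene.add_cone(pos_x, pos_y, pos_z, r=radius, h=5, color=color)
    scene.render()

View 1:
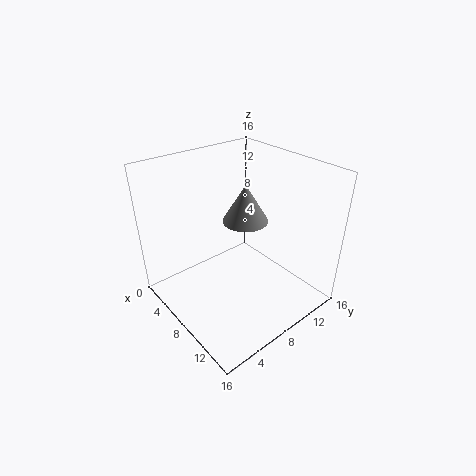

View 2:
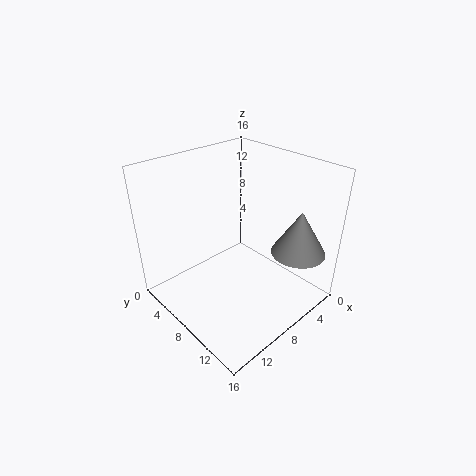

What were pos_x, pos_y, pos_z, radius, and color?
pos_x = 3.5; pos_y = 13; pos_z = 6.5; radius = 3; color = 'gray'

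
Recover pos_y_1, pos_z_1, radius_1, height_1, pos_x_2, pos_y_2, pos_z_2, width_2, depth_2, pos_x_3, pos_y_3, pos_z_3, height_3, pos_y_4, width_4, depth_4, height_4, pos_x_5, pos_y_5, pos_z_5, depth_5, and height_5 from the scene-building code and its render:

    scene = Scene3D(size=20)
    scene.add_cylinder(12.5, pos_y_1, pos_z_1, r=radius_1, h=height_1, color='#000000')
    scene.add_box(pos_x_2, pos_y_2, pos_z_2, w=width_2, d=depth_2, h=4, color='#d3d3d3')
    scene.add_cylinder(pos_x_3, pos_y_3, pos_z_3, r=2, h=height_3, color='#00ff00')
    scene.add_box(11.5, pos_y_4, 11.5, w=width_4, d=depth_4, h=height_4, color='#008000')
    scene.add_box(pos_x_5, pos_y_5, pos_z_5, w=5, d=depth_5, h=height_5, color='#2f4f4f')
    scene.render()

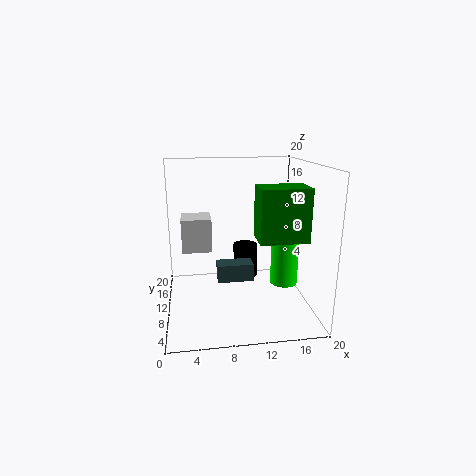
pos_y_1 = 18
pos_z_1 = 0.5
radius_1 = 2
height_1 = 5.5
pos_x_2 = 2.5
pos_y_2 = 4
pos_z_2 = 10.5
width_2 = 3.5
depth_2 = 3.5
pos_x_3 = 17
pos_y_3 = 10.5
pos_z_3 = 2.5
height_3 = 8.5
pos_y_4 = 2.5
width_4 = 6
depth_4 = 4
height_4 = 6.5
pos_x_5 = 7
pos_y_5 = 8.5
pos_z_5 = 4
depth_5 = 2.5
height_5 = 2.5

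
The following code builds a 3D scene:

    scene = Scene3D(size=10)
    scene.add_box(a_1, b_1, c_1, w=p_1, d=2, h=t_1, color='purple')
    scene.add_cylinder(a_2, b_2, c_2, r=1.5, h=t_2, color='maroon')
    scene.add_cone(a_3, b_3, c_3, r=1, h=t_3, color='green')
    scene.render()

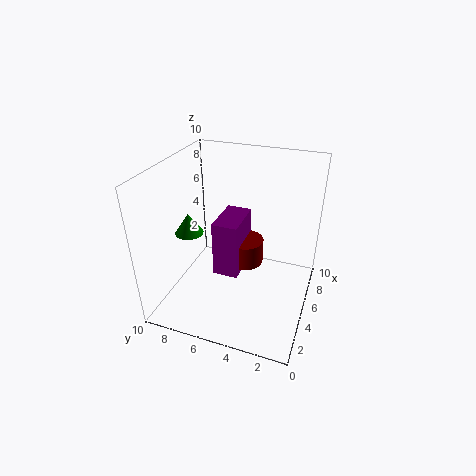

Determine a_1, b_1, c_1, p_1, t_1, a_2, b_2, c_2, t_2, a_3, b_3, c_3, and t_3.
a_1 = 6; b_1 = 5.5; c_1 = 0.5; p_1 = 3.5; t_1 = 4.5; a_2 = 8; b_2 = 5.5; c_2 = 1; t_2 = 2; a_3 = 4.5; b_3 = 8.5; c_3 = 5; t_3 = 1.5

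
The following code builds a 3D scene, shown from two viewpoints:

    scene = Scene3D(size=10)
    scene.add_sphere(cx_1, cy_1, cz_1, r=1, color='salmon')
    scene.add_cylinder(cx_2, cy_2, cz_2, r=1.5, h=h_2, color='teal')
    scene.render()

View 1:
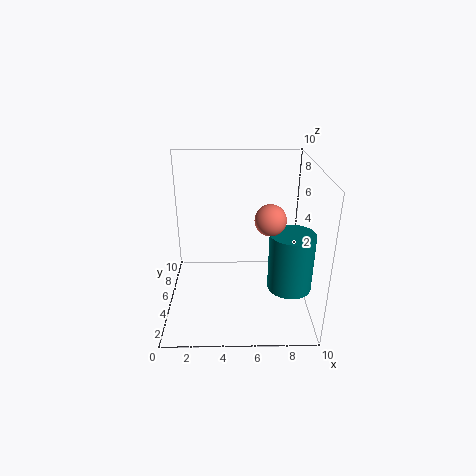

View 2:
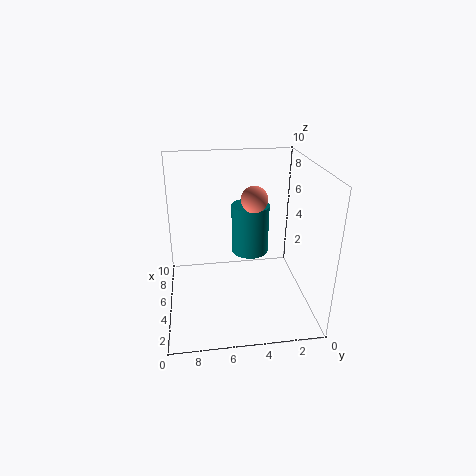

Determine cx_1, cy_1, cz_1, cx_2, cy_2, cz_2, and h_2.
cx_1 = 7; cy_1 = 3.5; cz_1 = 7; cx_2 = 8.5; cy_2 = 3.5; cz_2 = 2; h_2 = 4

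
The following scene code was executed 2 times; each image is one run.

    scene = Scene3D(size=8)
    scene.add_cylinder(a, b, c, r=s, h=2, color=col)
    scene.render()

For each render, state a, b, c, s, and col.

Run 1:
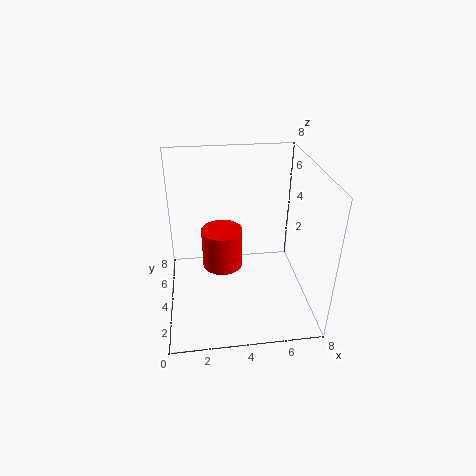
a = 3, b = 2.5, c = 3.5, s = 1, col = 'red'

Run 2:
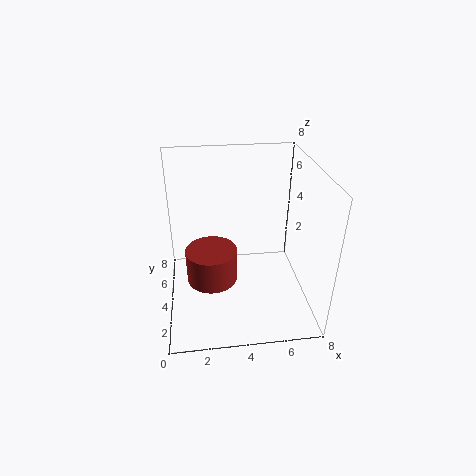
a = 2.5, b = 4.5, c = 1, s = 1.5, col = 'brown'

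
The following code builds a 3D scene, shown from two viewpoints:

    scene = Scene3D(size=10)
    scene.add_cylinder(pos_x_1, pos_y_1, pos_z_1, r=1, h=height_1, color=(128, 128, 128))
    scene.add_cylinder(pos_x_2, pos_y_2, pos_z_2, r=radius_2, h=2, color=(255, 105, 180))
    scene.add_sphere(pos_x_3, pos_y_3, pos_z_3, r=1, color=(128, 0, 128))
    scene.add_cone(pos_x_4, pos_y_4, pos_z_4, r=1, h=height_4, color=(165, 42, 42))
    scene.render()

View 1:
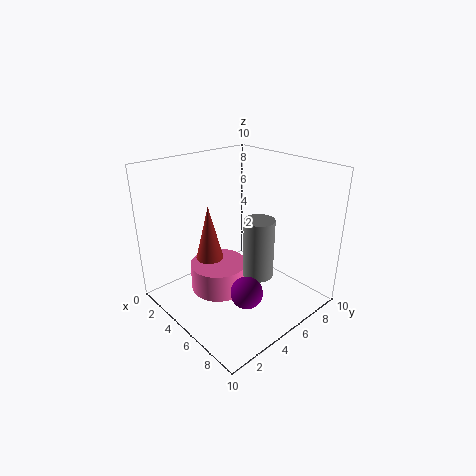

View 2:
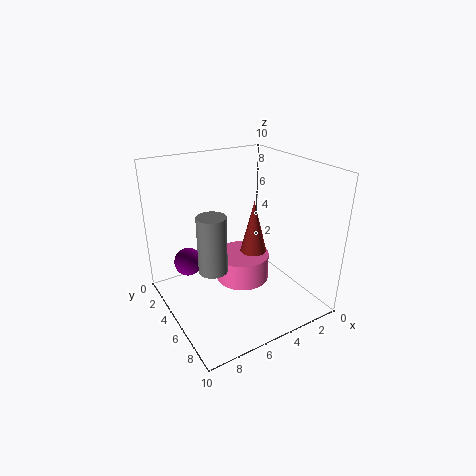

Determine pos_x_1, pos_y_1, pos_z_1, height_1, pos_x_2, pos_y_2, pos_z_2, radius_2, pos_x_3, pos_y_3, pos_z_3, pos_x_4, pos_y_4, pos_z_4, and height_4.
pos_x_1 = 7
pos_y_1 = 5
pos_z_1 = 3
height_1 = 4
pos_x_2 = 4
pos_y_2 = 4
pos_z_2 = 1
radius_2 = 2
pos_x_3 = 8
pos_y_3 = 3
pos_z_3 = 3
pos_x_4 = 3
pos_y_4 = 4
pos_z_4 = 3
height_4 = 4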